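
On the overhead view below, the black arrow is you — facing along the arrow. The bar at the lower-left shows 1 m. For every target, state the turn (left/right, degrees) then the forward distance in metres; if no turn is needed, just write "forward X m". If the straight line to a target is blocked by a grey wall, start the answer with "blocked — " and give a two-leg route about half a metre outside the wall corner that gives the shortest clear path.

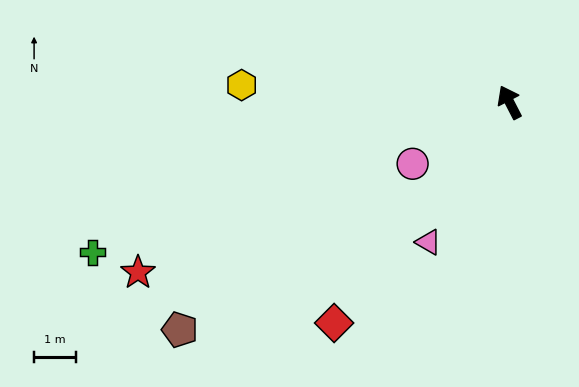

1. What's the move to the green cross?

turn left 82°, forward 10.6 m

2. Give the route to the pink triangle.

turn left 123°, forward 3.9 m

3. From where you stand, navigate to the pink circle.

turn left 95°, forward 2.7 m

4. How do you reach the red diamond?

turn left 114°, forward 6.7 m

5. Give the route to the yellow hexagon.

turn left 59°, forward 6.4 m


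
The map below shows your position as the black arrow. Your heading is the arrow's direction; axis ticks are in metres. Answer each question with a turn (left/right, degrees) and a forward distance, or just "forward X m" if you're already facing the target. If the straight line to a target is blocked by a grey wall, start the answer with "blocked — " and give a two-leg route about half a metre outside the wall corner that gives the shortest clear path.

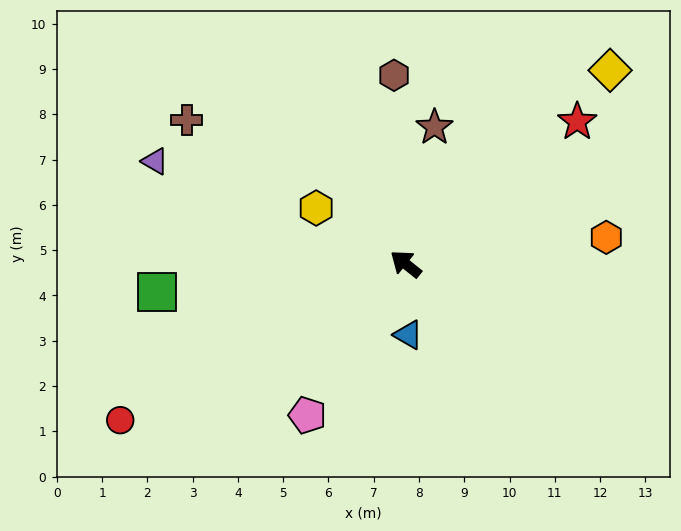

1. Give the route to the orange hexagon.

turn right 134°, forward 4.5 m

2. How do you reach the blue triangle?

turn left 131°, forward 1.6 m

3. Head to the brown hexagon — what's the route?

turn right 48°, forward 4.2 m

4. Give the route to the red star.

turn right 102°, forward 4.9 m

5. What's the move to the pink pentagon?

turn left 96°, forward 4.0 m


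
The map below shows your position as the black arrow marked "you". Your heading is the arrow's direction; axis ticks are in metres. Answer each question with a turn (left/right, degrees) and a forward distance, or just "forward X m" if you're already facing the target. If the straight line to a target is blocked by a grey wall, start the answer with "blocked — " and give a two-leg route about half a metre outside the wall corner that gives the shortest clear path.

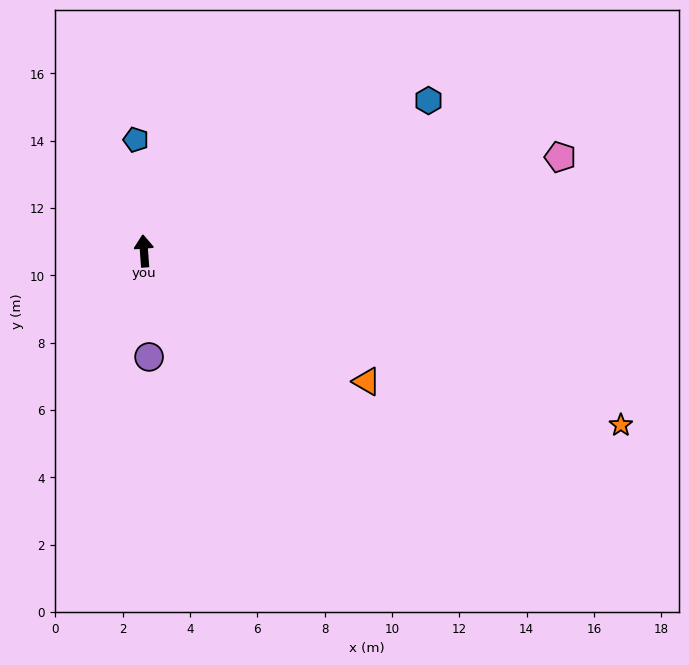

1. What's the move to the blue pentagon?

forward 3.3 m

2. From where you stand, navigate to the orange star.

turn right 114°, forward 15.1 m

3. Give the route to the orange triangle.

turn right 125°, forward 7.7 m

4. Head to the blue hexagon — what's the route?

turn right 66°, forward 9.6 m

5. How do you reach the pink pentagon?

turn right 81°, forward 12.7 m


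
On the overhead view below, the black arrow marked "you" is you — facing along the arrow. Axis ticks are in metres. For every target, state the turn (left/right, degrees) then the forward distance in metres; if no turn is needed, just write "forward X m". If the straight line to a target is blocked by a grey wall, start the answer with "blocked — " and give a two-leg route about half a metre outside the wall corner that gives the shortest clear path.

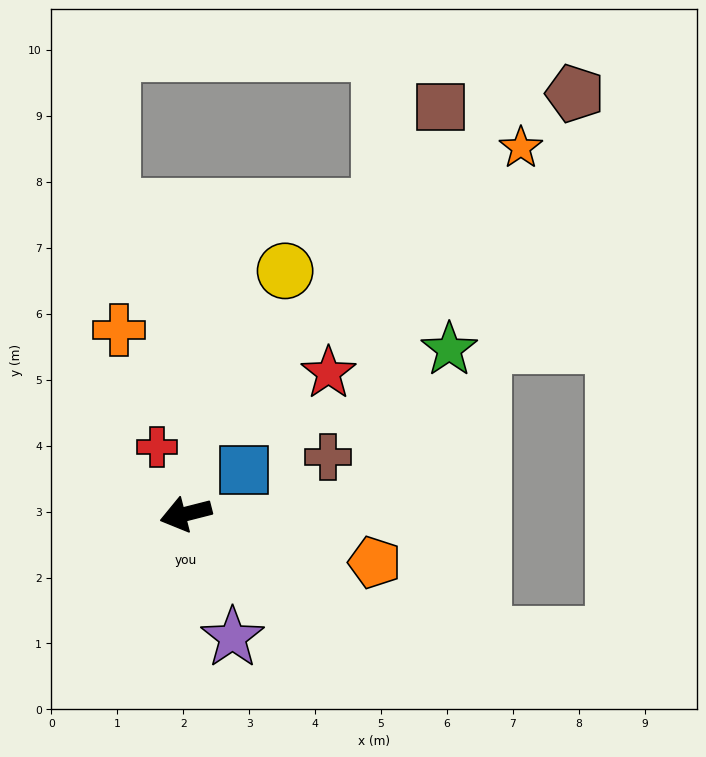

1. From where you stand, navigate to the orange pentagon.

turn left 151°, forward 3.0 m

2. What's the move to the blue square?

turn right 157°, forward 1.1 m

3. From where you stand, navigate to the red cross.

turn right 81°, forward 1.1 m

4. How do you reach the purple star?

turn left 96°, forward 2.0 m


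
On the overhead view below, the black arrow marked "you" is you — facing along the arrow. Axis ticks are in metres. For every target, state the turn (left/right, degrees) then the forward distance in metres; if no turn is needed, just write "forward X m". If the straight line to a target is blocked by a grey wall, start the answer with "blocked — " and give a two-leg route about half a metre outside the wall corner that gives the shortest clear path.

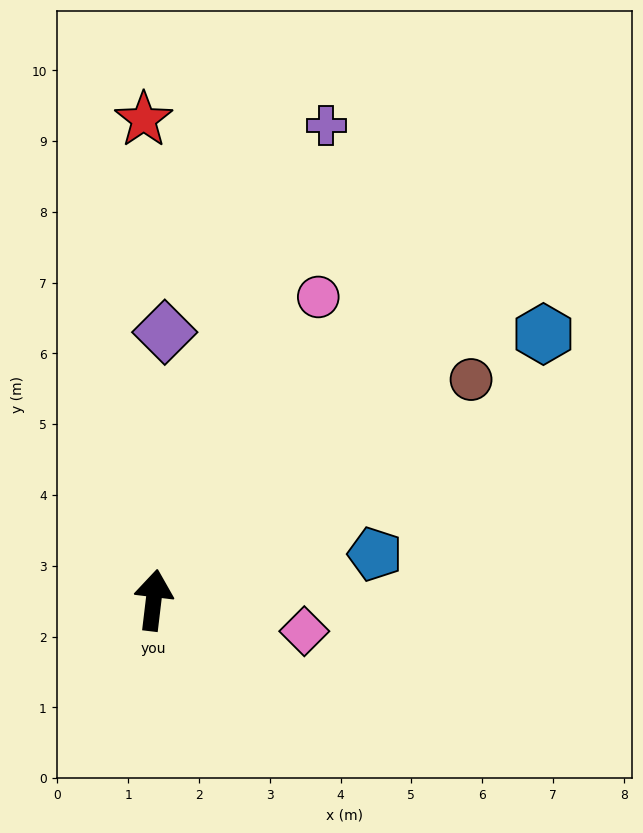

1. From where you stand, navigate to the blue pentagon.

turn right 71°, forward 3.2 m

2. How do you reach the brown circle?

turn right 48°, forward 5.5 m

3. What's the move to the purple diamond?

turn left 4°, forward 3.8 m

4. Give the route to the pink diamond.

turn right 95°, forward 2.2 m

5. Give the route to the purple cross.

turn right 13°, forward 7.1 m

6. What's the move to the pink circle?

turn right 22°, forward 4.9 m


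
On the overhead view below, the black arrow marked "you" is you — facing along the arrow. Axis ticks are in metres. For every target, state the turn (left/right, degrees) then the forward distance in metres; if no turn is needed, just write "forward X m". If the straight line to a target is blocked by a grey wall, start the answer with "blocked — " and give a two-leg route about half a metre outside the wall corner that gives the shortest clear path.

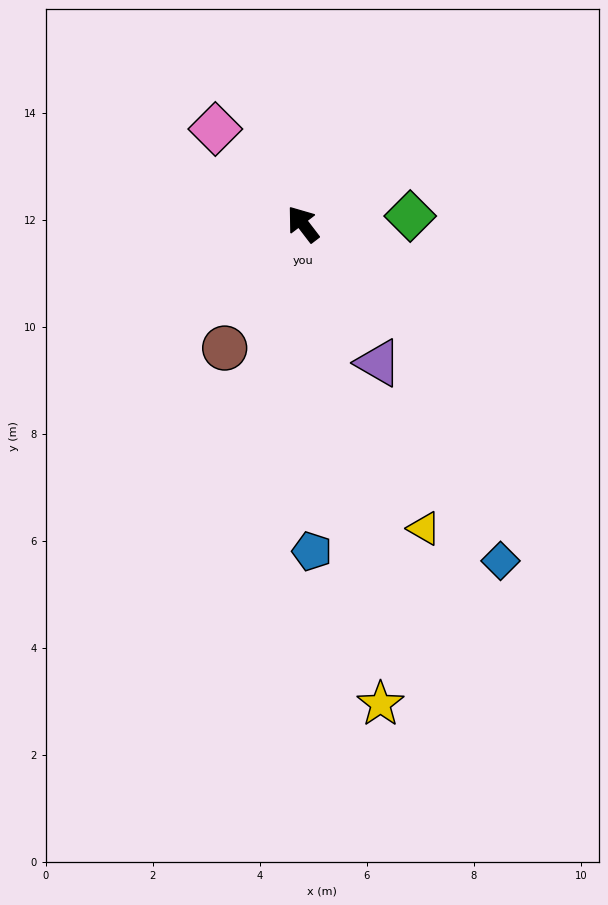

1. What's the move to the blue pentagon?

turn left 144°, forward 6.1 m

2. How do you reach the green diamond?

turn right 123°, forward 2.0 m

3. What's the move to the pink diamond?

turn left 5°, forward 2.4 m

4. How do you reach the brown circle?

turn left 110°, forward 2.7 m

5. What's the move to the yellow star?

turn left 152°, forward 9.1 m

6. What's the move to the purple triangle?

turn left 171°, forward 3.0 m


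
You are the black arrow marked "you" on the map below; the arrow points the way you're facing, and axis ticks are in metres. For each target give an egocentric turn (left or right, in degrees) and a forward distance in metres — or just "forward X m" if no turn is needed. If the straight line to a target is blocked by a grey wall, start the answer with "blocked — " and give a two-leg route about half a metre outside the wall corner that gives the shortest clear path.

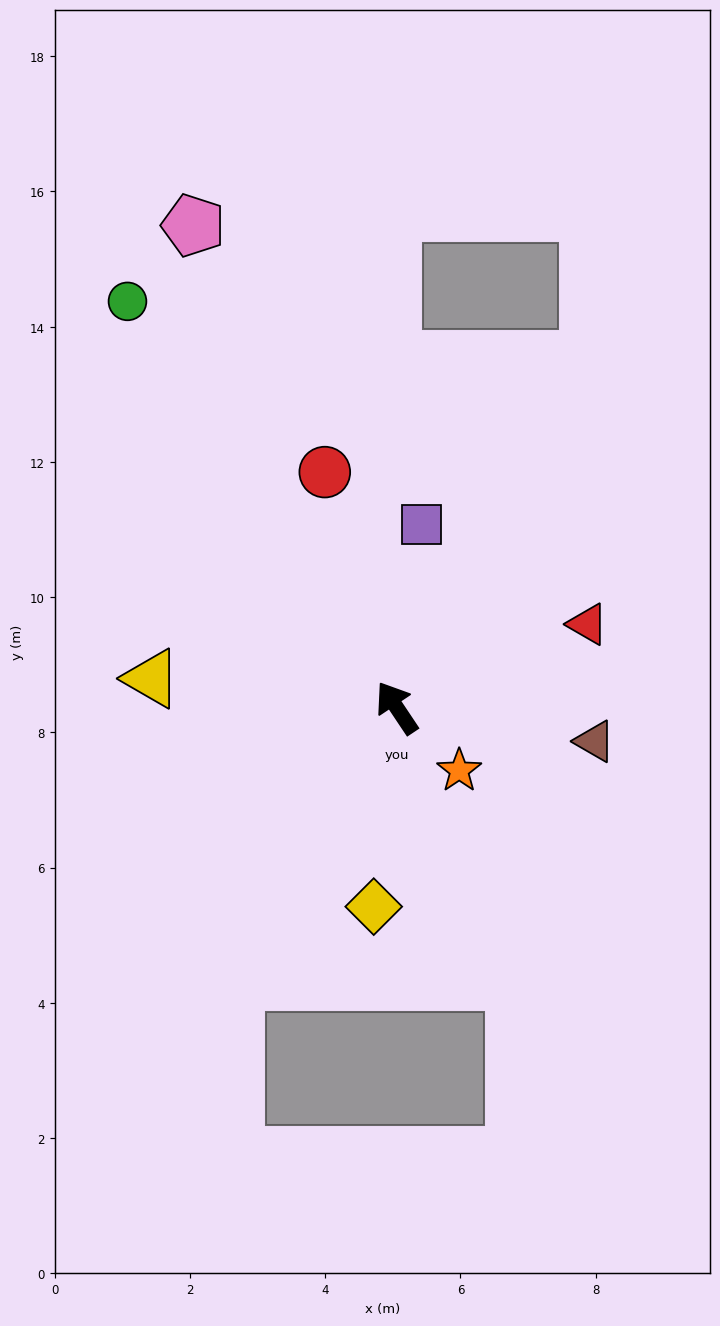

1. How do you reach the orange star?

turn right 169°, forward 1.3 m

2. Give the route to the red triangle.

turn right 100°, forward 3.1 m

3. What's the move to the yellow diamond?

turn left 140°, forward 3.0 m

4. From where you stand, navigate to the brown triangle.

turn right 133°, forward 3.0 m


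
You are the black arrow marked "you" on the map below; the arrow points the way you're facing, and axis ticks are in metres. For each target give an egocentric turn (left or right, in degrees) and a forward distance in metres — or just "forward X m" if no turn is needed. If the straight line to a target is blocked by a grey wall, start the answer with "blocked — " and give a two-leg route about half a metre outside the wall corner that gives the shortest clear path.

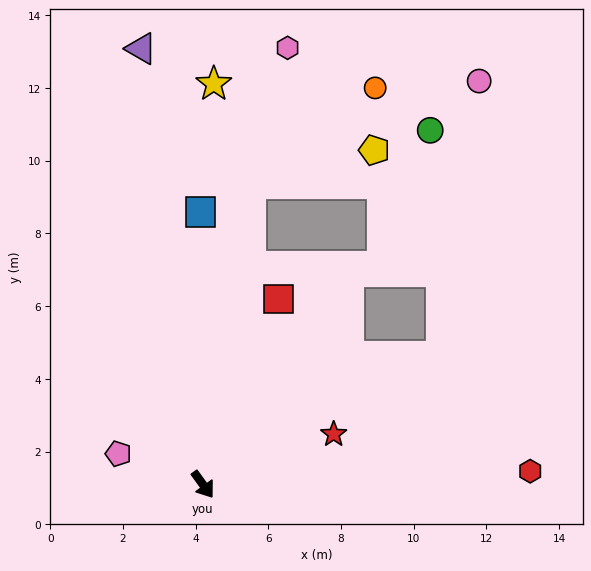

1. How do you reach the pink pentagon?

turn right 146°, forward 2.5 m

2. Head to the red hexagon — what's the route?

turn left 56°, forward 9.0 m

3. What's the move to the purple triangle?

turn left 152°, forward 12.1 m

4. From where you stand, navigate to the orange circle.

blocked — turn left 135°, forward 8.4 m, then turn right 43°, forward 4.3 m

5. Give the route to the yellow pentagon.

blocked — turn left 135°, forward 8.4 m, then turn right 66°, forward 3.5 m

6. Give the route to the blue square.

turn left 145°, forward 7.5 m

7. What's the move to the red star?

turn left 75°, forward 3.9 m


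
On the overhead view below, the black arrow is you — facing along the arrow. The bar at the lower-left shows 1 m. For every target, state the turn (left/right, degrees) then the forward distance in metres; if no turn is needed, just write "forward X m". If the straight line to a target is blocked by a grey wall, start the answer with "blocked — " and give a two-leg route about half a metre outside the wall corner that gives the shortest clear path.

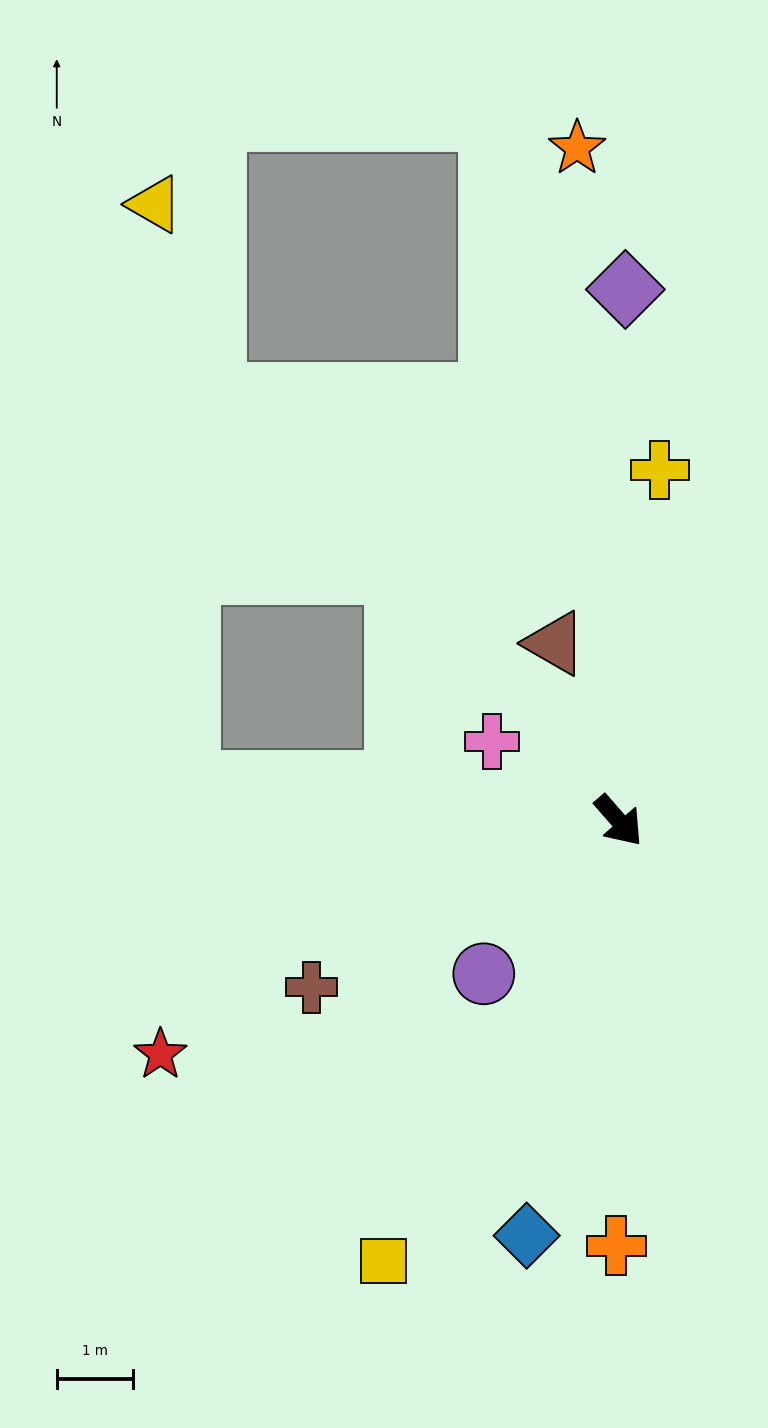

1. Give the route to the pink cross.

turn right 163°, forward 2.0 m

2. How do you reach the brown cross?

turn right 103°, forward 4.6 m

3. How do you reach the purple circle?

turn right 83°, forward 2.7 m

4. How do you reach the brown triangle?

turn left 159°, forward 2.5 m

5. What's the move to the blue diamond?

turn right 54°, forward 5.6 m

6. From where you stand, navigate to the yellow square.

turn right 69°, forward 6.5 m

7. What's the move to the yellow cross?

turn left 132°, forward 4.6 m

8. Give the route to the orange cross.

turn right 41°, forward 5.6 m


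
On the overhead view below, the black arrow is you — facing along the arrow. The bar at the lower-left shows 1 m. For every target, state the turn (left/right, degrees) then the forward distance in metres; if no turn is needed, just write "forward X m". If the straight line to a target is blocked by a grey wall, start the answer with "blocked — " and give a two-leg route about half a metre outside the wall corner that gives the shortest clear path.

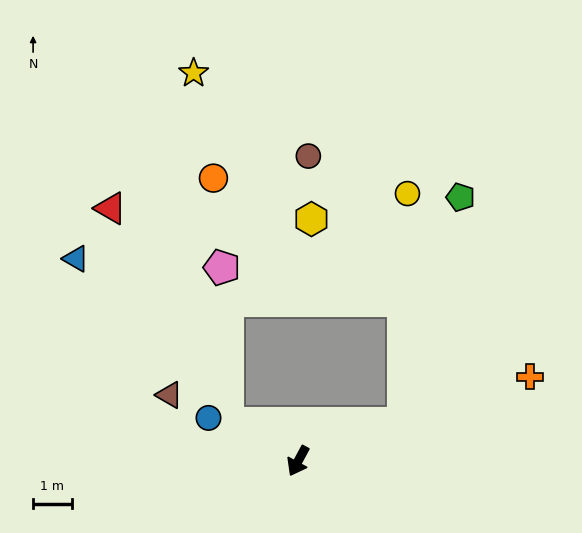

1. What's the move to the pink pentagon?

blocked — turn right 90°, forward 2.1 m, then turn right 60°, forward 4.0 m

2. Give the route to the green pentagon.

blocked — turn left 138°, forward 2.9 m, then turn left 56°, forward 6.0 m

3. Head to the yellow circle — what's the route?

blocked — turn left 138°, forward 2.9 m, then turn left 69°, forward 6.0 m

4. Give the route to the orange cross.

turn left 138°, forward 6.4 m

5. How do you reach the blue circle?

turn right 87°, forward 2.6 m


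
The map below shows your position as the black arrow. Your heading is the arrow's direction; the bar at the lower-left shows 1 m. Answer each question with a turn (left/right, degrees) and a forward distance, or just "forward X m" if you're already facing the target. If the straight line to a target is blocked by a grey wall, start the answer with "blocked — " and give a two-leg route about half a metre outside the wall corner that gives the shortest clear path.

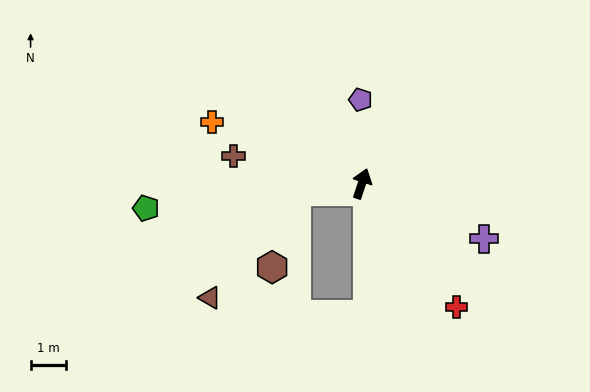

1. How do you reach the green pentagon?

turn left 115°, forward 6.2 m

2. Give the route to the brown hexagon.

blocked — turn left 115°, forward 1.9 m, then turn left 66°, forward 2.2 m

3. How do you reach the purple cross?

turn right 96°, forward 3.8 m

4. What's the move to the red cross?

turn right 124°, forward 4.4 m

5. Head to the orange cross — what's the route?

turn left 86°, forward 4.6 m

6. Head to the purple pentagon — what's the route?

turn left 19°, forward 2.4 m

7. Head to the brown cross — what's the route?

turn left 96°, forward 3.7 m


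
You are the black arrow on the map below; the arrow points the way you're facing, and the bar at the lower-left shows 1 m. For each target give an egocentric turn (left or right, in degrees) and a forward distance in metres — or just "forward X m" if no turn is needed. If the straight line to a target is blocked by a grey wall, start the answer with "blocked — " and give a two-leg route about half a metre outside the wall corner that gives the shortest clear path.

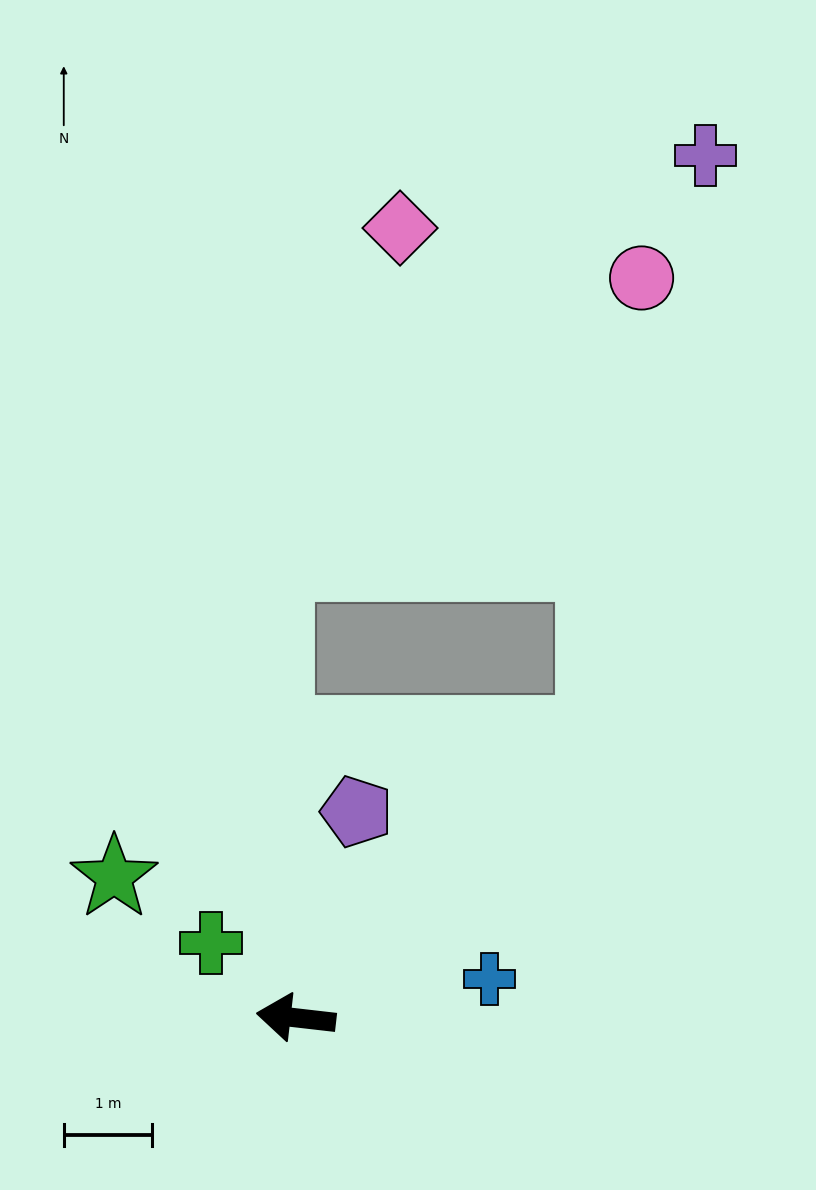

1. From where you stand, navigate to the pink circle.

blocked — turn right 130°, forward 4.7 m, then turn left 41°, forward 5.2 m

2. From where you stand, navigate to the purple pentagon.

turn right 100°, forward 2.4 m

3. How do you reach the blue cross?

turn right 162°, forward 2.2 m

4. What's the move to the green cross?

turn right 35°, forward 1.3 m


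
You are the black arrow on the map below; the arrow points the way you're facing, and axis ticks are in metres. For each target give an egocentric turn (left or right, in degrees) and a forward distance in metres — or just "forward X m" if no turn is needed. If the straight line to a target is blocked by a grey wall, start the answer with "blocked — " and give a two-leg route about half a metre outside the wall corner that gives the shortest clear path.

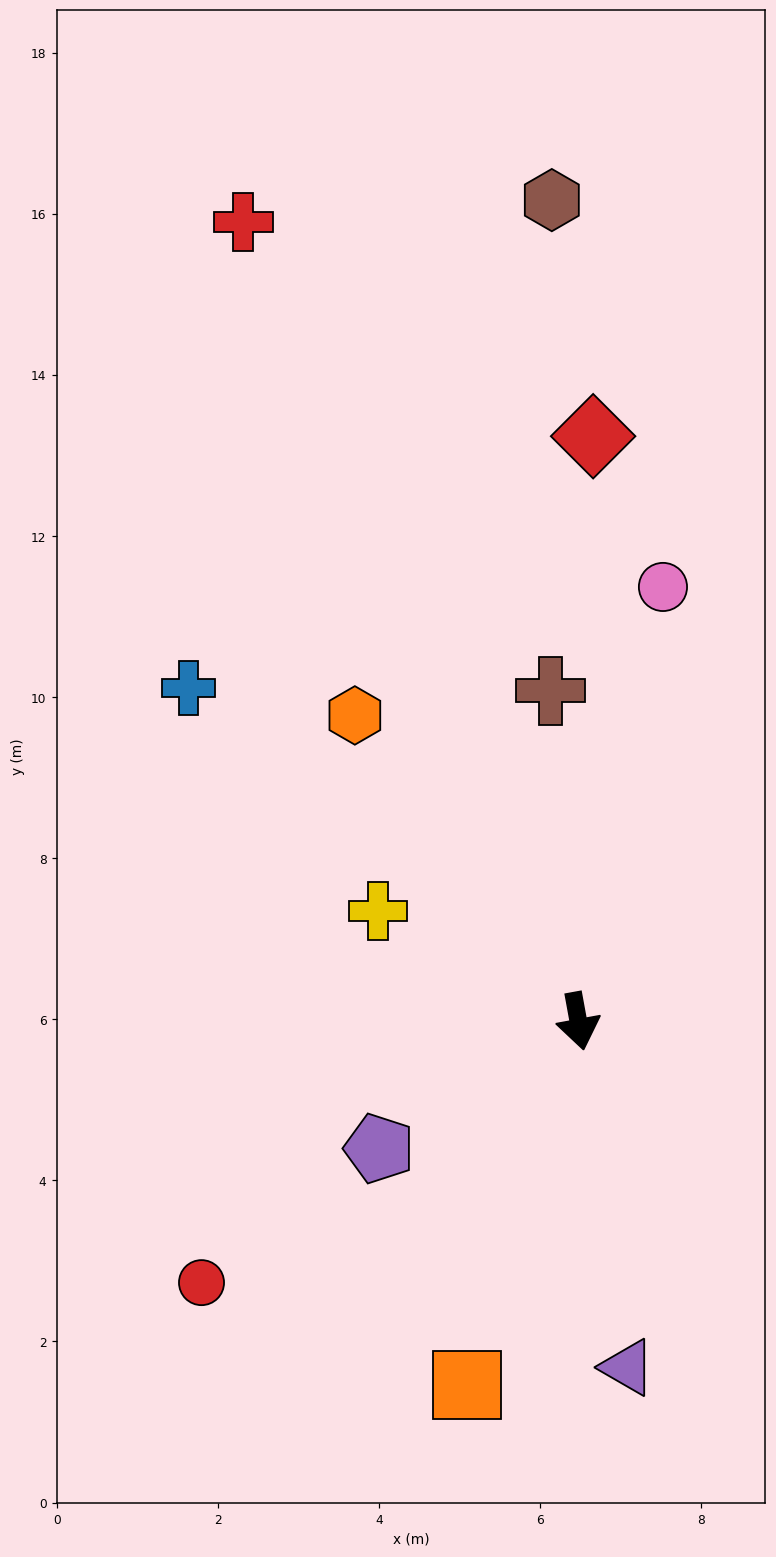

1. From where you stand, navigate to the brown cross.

turn left 174°, forward 4.1 m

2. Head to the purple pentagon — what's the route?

turn right 68°, forward 2.9 m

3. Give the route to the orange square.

turn right 27°, forward 4.7 m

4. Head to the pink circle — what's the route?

turn left 159°, forward 5.5 m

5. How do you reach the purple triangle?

turn right 2°, forward 4.3 m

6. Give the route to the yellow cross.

turn right 129°, forward 2.8 m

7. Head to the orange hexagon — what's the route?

turn right 154°, forward 4.7 m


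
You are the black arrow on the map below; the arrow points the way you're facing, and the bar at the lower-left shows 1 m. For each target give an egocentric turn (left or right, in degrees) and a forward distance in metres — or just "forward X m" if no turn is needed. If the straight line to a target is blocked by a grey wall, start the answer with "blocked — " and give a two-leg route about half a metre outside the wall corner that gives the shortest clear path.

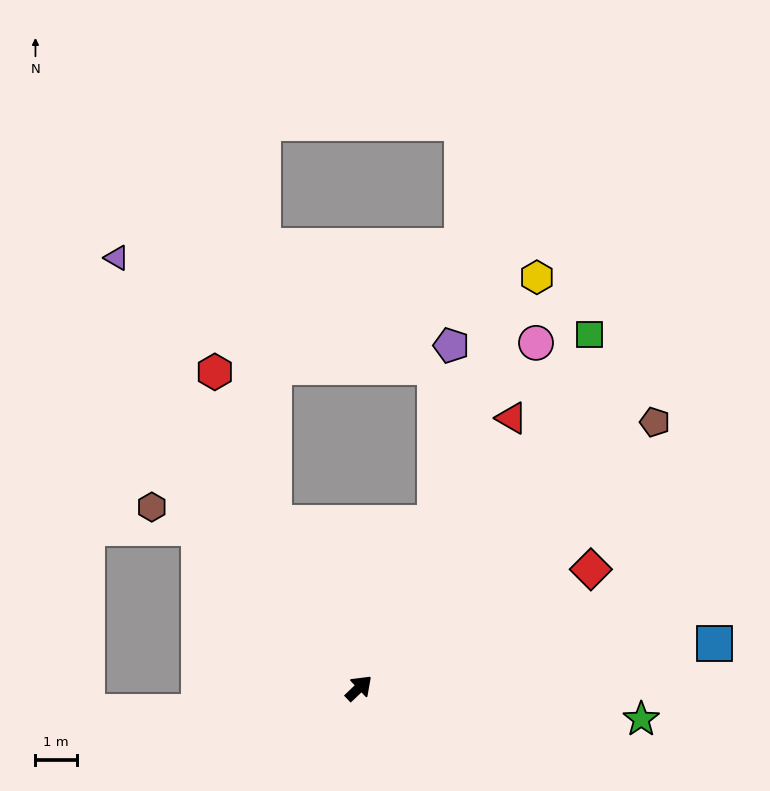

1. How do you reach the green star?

turn right 50°, forward 6.9 m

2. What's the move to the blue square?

turn right 36°, forward 8.7 m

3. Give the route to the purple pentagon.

blocked — turn left 22°, forward 4.4 m, then turn left 19°, forward 4.3 m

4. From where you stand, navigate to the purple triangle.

turn left 76°, forward 11.9 m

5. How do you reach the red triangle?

turn left 17°, forward 7.5 m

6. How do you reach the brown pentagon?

forward 9.6 m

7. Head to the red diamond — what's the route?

turn right 17°, forward 6.3 m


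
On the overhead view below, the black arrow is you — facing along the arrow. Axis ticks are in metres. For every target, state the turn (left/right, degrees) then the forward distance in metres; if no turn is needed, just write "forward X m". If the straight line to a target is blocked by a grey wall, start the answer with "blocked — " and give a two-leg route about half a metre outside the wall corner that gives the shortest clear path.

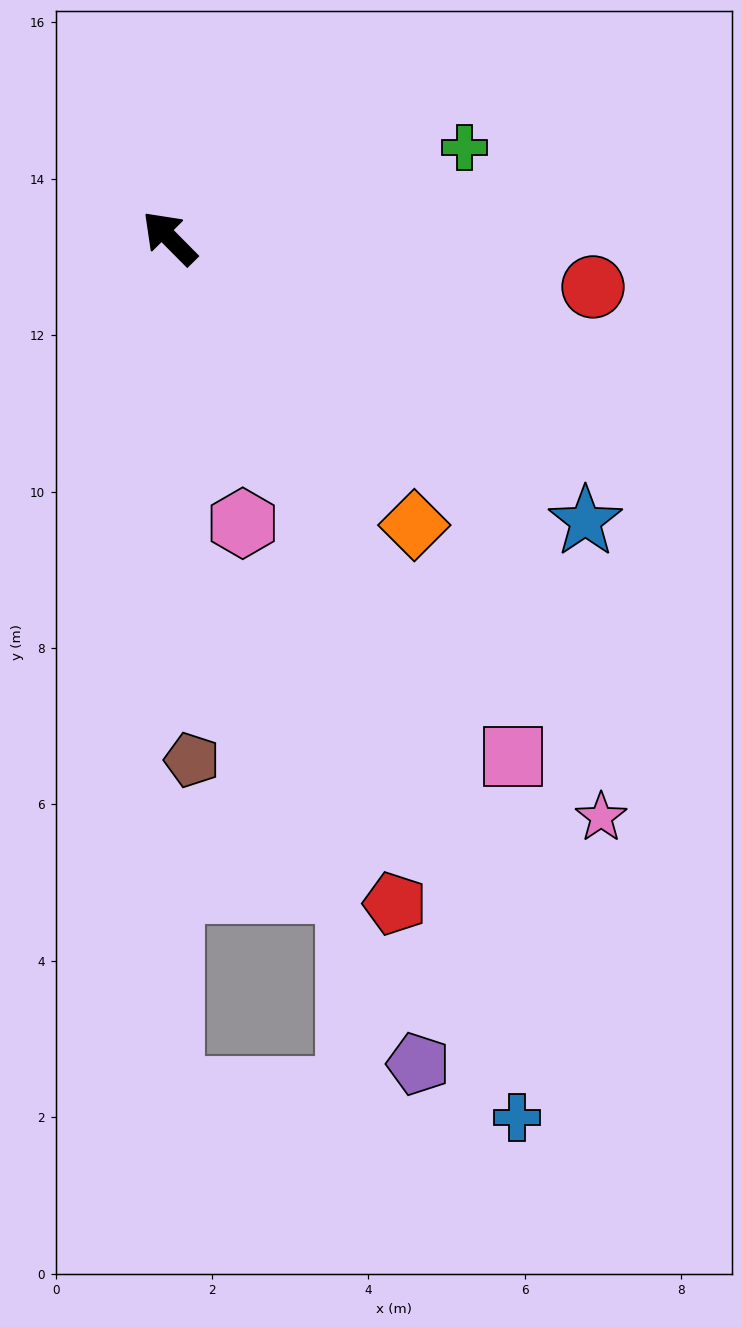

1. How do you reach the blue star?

turn right 169°, forward 6.4 m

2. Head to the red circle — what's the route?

turn right 141°, forward 5.5 m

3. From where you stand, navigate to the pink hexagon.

turn left 150°, forward 3.8 m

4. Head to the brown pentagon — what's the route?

turn left 138°, forward 6.7 m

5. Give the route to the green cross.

turn right 118°, forward 3.9 m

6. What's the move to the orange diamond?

turn left 176°, forward 4.8 m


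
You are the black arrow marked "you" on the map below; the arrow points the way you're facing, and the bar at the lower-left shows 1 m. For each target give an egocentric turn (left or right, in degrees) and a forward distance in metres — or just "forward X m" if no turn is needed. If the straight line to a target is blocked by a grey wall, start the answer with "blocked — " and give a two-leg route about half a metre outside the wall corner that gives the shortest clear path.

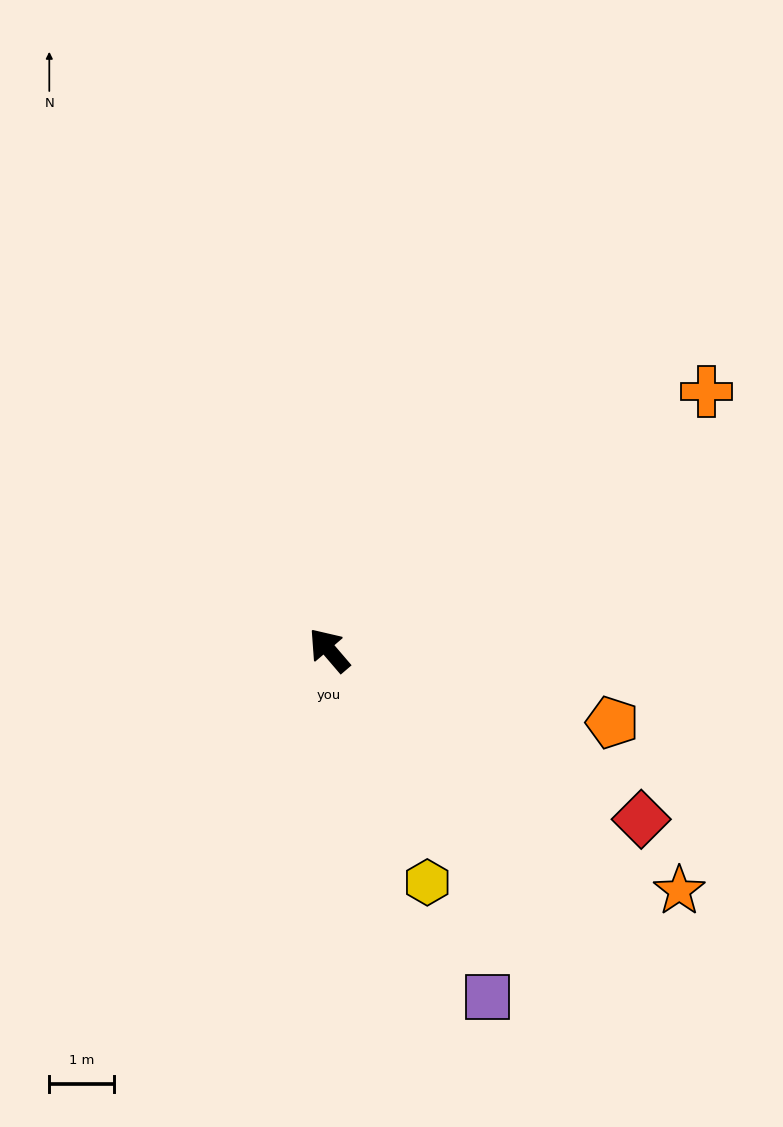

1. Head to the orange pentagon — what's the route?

turn right 145°, forward 4.5 m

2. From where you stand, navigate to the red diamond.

turn right 159°, forward 5.5 m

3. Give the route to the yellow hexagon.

turn left 162°, forward 3.9 m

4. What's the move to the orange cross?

turn right 96°, forward 7.1 m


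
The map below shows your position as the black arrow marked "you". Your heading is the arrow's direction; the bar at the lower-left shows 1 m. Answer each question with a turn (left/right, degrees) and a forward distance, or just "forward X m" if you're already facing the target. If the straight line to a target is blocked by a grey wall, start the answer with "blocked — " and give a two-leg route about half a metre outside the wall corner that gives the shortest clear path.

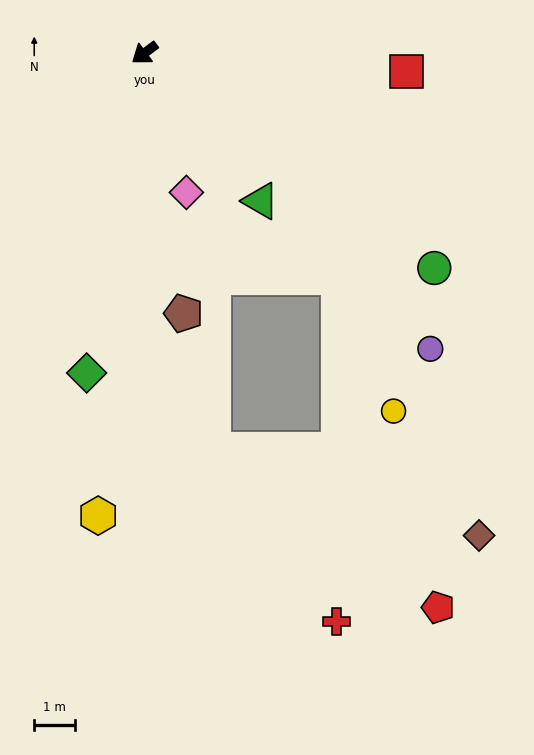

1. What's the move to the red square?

turn left 139°, forward 6.4 m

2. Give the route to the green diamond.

turn left 43°, forward 7.9 m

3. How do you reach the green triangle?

turn left 91°, forward 4.6 m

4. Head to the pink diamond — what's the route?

turn left 70°, forward 3.5 m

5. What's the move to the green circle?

turn left 107°, forward 8.8 m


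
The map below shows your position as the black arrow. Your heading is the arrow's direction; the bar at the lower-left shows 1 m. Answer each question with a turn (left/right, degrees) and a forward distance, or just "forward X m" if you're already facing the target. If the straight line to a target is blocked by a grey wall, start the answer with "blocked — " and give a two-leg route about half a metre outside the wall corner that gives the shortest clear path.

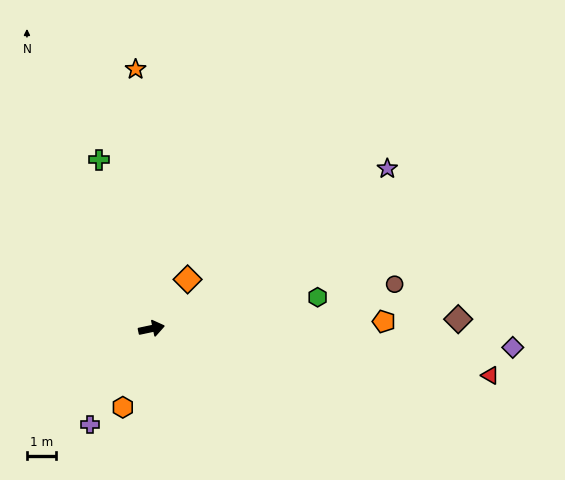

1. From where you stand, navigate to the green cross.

turn left 95°, forward 6.1 m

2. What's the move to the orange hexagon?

turn right 122°, forward 2.9 m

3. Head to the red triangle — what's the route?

turn right 20°, forward 11.8 m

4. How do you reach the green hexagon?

forward 5.8 m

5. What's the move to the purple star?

turn left 22°, forward 9.8 m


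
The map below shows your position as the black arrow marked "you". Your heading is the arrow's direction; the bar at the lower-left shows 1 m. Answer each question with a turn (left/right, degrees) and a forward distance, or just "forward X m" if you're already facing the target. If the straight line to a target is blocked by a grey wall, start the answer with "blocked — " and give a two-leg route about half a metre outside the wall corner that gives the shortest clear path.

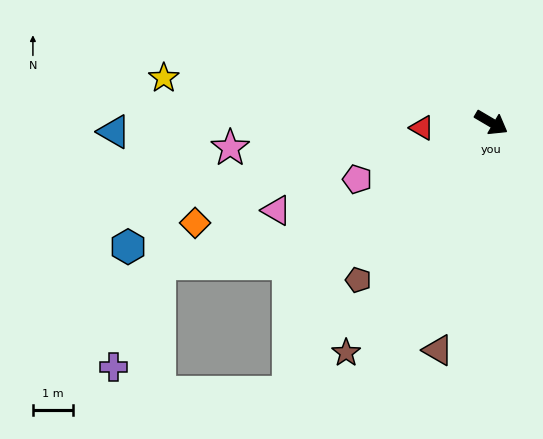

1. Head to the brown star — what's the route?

turn right 92°, forward 6.8 m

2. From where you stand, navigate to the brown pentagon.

turn right 100°, forward 5.2 m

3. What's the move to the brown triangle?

turn right 73°, forward 5.9 m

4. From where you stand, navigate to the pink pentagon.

turn right 127°, forward 3.7 m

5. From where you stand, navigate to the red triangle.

turn right 145°, forward 1.8 m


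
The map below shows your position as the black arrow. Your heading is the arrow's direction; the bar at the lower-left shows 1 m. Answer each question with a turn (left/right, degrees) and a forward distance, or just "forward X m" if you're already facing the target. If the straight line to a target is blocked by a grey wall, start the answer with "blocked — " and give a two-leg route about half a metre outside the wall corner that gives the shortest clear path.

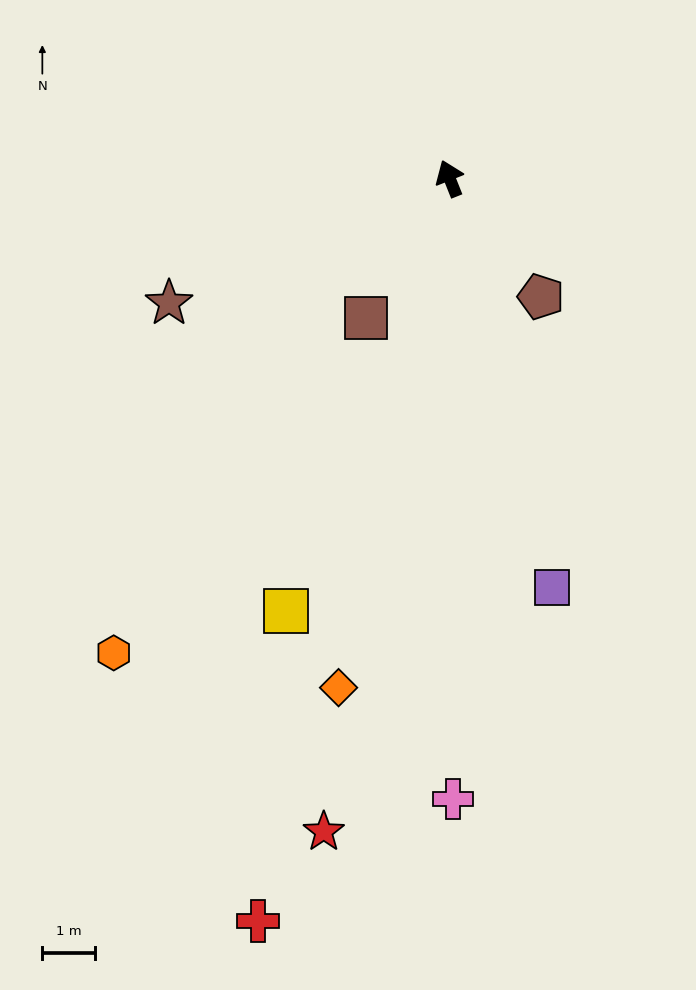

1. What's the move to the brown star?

turn left 92°, forward 5.8 m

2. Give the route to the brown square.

turn left 127°, forward 3.1 m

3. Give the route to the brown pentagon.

turn right 164°, forward 2.8 m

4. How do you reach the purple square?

turn left 172°, forward 8.0 m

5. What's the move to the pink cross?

turn left 159°, forward 11.7 m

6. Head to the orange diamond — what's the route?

turn left 146°, forward 9.9 m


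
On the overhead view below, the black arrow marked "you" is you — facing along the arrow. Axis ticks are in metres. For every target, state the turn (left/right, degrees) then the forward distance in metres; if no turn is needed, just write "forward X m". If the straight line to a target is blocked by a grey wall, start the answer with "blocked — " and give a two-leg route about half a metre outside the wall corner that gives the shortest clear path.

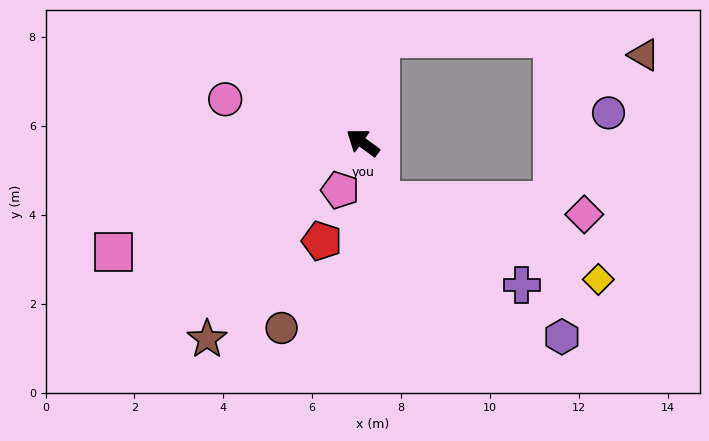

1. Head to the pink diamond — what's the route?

blocked — turn left 143°, forward 1.4 m, then turn left 69°, forward 4.6 m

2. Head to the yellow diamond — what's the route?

blocked — turn left 143°, forward 1.4 m, then turn left 53°, forward 5.2 m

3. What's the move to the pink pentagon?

turn left 101°, forward 1.2 m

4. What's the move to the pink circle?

turn left 19°, forward 3.2 m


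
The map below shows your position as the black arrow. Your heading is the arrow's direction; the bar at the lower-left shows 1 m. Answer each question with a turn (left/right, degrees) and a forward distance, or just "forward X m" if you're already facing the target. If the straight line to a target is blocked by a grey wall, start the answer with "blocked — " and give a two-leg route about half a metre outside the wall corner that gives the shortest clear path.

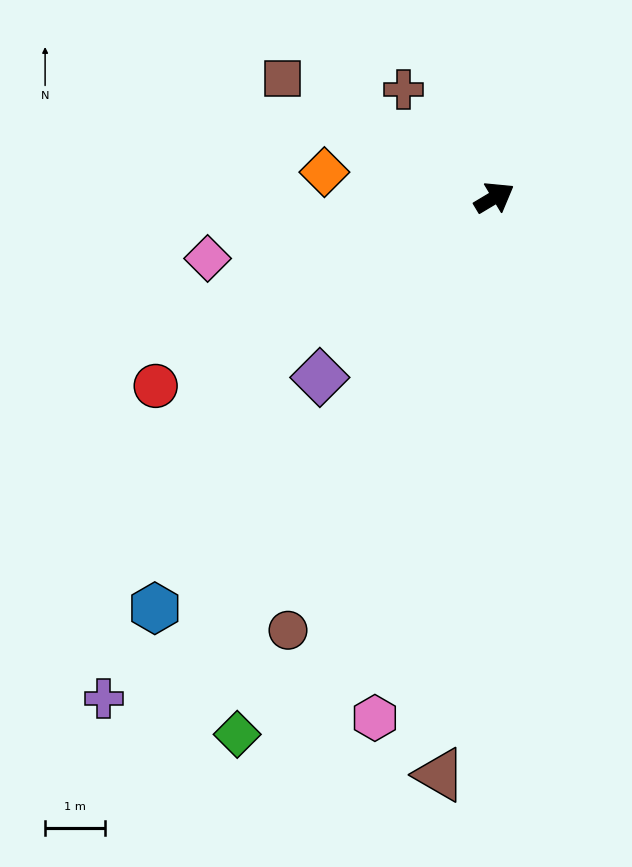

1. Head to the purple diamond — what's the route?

turn right 165°, forward 4.2 m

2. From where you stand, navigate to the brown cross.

turn left 99°, forward 2.4 m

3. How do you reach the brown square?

turn left 120°, forward 4.0 m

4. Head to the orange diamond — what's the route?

turn left 141°, forward 2.9 m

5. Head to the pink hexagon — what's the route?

turn right 134°, forward 8.9 m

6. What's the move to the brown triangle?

turn right 126°, forward 9.7 m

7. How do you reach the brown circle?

turn right 146°, forward 8.0 m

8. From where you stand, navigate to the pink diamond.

turn left 161°, forward 4.9 m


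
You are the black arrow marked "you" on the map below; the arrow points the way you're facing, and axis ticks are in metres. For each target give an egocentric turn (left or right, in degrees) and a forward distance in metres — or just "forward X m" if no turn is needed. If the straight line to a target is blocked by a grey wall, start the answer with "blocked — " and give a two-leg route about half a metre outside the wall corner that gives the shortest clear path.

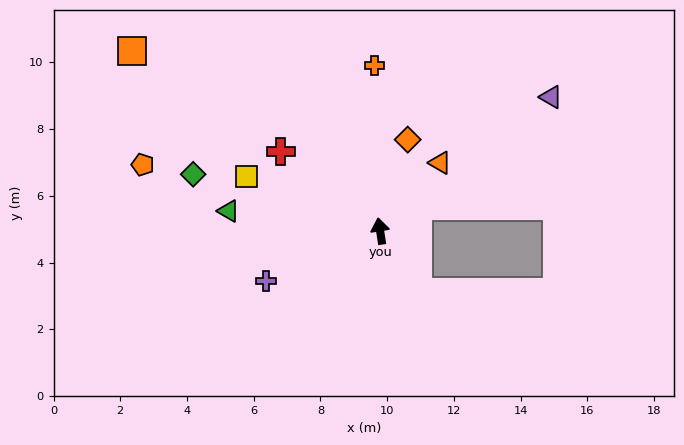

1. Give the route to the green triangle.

turn left 74°, forward 4.6 m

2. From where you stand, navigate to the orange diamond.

turn right 26°, forward 2.9 m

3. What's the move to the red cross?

turn left 42°, forward 3.8 m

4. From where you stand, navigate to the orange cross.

turn right 7°, forward 5.0 m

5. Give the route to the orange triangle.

turn right 50°, forward 2.7 m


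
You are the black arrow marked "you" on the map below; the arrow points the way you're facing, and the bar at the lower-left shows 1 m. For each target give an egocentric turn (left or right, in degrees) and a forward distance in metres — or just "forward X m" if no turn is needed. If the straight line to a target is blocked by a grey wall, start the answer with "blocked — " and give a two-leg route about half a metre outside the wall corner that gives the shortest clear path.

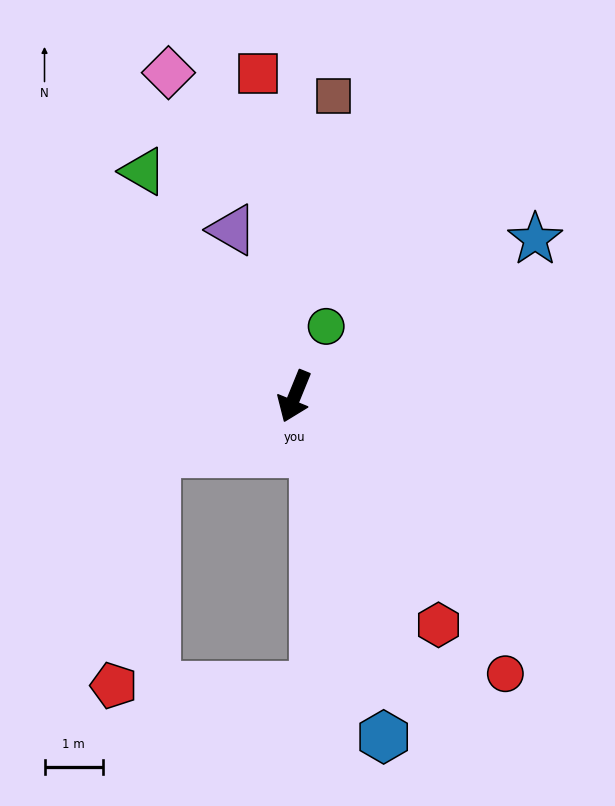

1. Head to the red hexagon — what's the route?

turn left 54°, forward 4.6 m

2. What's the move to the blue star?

turn left 145°, forward 4.9 m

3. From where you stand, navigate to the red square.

turn right 151°, forward 5.6 m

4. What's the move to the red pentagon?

blocked — turn right 46°, forward 2.6 m, then turn left 58°, forward 4.0 m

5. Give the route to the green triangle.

turn right 124°, forward 4.6 m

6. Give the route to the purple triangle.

turn right 137°, forward 3.0 m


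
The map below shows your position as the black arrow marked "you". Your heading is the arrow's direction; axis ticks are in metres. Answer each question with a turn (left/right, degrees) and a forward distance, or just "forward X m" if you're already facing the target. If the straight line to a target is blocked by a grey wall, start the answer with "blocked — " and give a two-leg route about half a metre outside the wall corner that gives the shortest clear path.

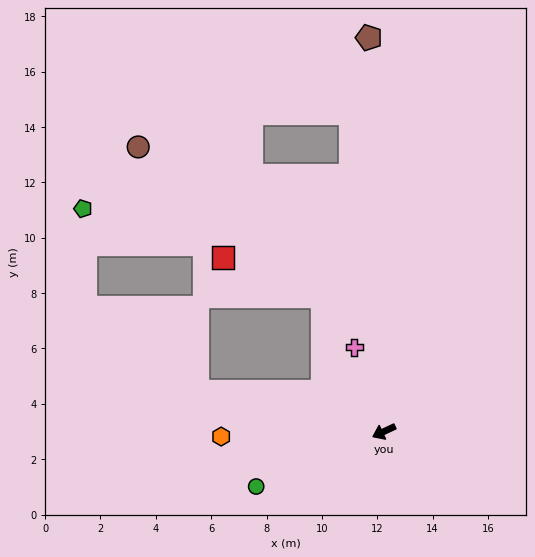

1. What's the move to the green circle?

forward 5.0 m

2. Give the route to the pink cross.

turn right 96°, forward 3.2 m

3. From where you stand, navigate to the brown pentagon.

turn right 113°, forward 14.2 m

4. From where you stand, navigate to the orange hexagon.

turn right 23°, forward 5.9 m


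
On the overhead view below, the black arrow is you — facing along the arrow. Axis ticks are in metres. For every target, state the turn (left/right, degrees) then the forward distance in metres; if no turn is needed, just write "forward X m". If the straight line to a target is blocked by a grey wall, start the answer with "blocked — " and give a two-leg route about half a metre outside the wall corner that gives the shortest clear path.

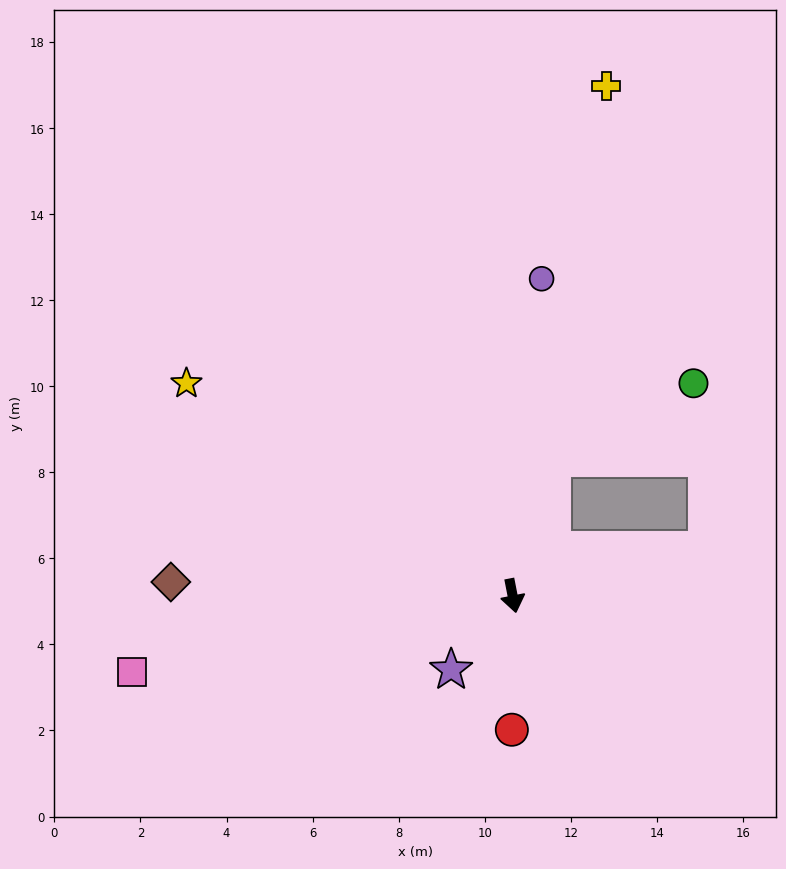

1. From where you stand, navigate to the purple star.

turn right 51°, forward 2.2 m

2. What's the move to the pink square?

turn right 90°, forward 9.0 m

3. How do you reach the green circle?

blocked — turn left 153°, forward 3.3 m, then turn right 46°, forward 3.7 m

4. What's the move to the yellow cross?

turn left 159°, forward 12.0 m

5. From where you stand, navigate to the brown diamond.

turn right 103°, forward 7.9 m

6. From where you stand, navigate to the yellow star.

turn right 134°, forward 9.0 m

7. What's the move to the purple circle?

turn left 164°, forward 7.4 m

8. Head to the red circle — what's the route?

turn right 11°, forward 3.1 m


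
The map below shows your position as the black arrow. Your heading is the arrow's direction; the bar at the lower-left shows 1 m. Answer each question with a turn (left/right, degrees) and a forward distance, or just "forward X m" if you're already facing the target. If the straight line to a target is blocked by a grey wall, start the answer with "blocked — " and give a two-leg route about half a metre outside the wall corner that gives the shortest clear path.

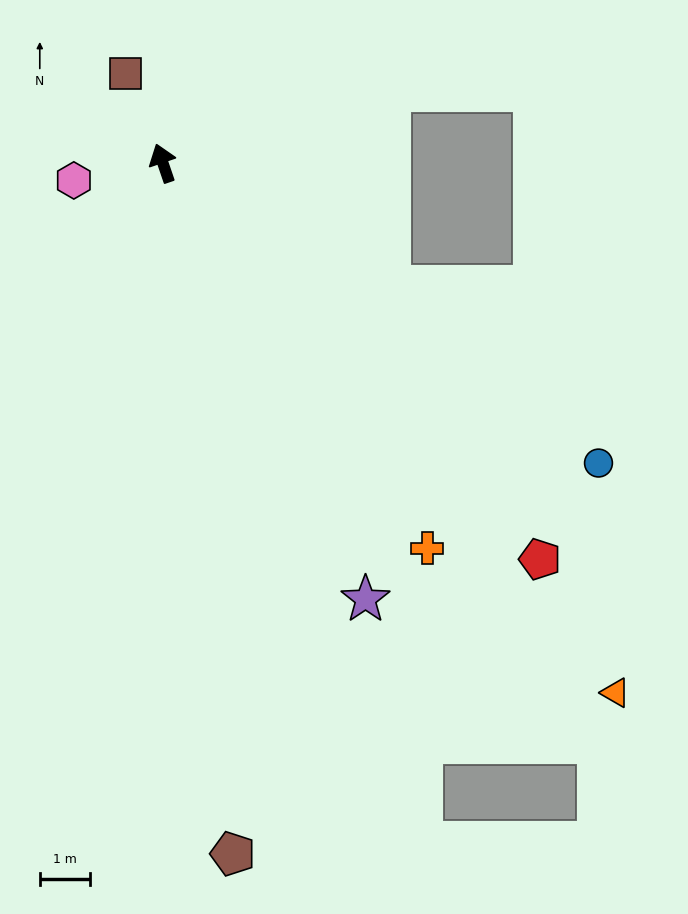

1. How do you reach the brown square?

turn left 4°, forward 2.0 m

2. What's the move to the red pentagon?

turn right 155°, forward 11.0 m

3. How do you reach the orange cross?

turn right 164°, forward 9.4 m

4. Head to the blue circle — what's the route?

turn right 143°, forward 10.6 m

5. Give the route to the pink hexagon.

turn left 82°, forward 1.8 m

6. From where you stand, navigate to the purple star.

turn right 174°, forward 9.6 m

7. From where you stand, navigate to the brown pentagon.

turn left 167°, forward 13.9 m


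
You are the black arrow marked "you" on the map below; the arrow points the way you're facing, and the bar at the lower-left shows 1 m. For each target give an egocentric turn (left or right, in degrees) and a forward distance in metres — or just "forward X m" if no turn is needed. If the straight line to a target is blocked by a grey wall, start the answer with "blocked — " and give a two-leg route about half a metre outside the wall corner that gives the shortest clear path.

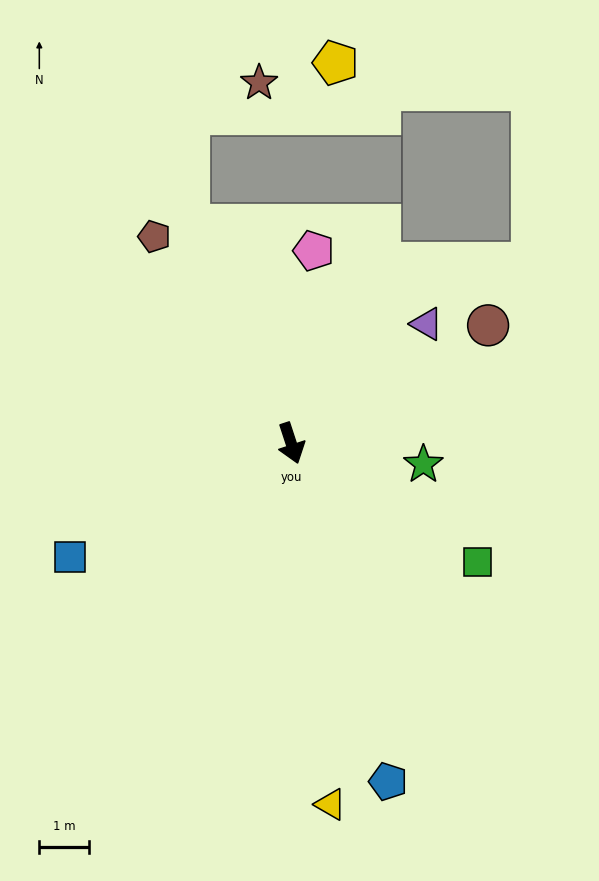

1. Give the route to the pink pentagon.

turn left 155°, forward 3.9 m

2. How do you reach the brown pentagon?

turn right 165°, forward 5.0 m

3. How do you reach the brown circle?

turn left 103°, forward 4.6 m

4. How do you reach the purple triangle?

turn left 113°, forward 3.6 m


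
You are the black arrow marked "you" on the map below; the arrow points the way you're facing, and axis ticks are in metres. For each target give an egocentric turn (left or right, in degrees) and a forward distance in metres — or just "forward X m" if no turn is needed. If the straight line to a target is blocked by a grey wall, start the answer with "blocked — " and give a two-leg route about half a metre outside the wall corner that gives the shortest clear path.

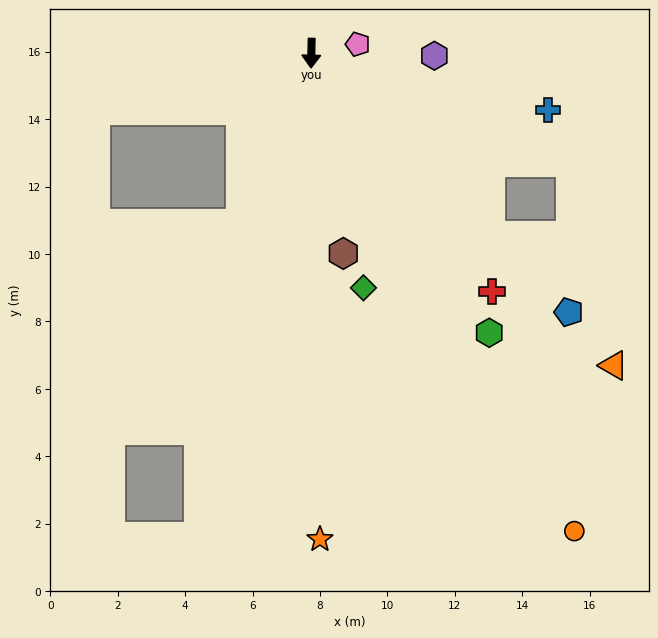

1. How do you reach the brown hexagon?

turn left 10°, forward 6.0 m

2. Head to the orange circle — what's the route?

turn left 30°, forward 16.2 m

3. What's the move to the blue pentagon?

turn left 46°, forward 10.8 m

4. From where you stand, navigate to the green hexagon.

turn left 34°, forward 9.8 m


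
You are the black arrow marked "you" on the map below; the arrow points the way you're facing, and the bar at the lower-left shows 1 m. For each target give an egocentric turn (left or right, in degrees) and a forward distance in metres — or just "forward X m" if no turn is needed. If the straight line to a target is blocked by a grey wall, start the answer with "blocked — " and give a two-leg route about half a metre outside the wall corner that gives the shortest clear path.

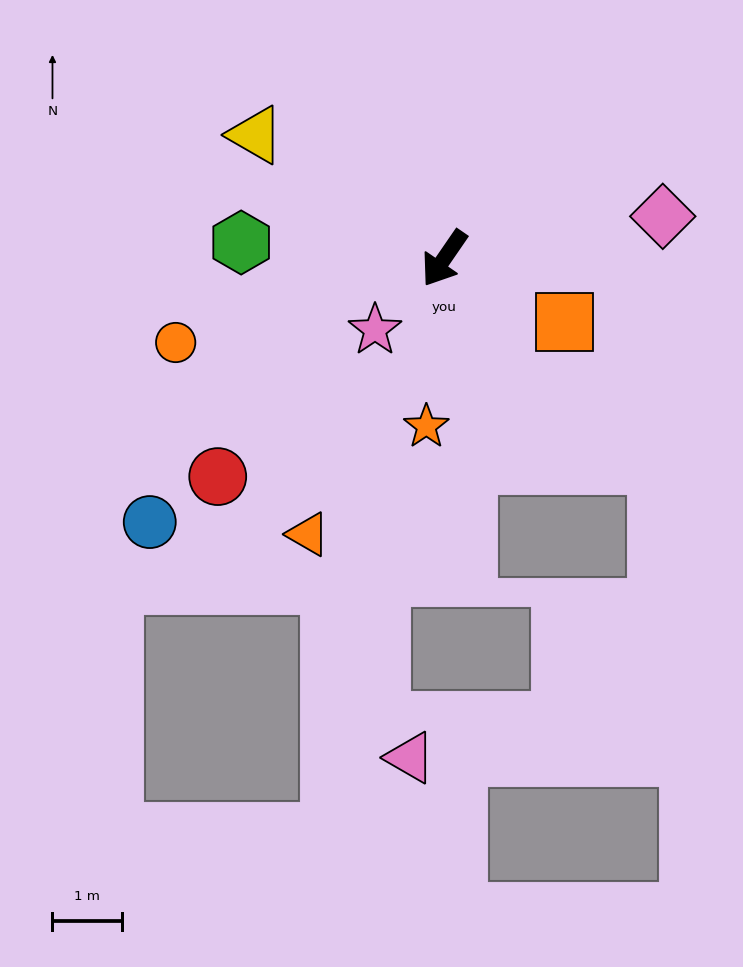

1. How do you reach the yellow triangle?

turn right 89°, forward 3.2 m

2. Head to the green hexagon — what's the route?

turn right 60°, forward 2.9 m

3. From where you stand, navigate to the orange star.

turn left 28°, forward 2.4 m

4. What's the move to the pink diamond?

turn left 135°, forward 3.2 m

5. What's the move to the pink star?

turn right 10°, forward 1.4 m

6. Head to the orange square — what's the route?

turn left 97°, forward 2.0 m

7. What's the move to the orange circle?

turn right 38°, forward 4.1 m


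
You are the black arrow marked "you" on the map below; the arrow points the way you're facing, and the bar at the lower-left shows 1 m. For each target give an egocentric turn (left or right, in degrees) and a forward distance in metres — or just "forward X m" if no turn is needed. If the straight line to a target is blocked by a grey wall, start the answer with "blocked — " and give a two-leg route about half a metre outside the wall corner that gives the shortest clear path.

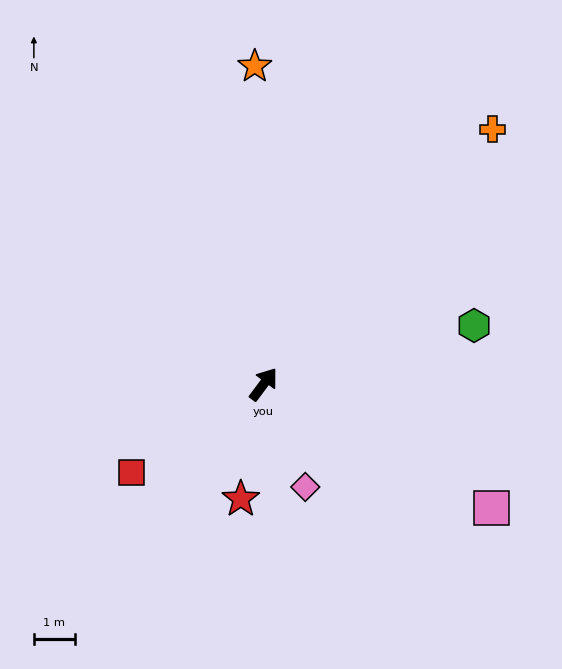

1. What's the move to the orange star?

turn left 38°, forward 7.7 m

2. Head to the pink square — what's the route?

turn right 82°, forward 6.3 m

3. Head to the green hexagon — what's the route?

turn right 38°, forward 5.3 m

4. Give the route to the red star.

turn right 155°, forward 2.8 m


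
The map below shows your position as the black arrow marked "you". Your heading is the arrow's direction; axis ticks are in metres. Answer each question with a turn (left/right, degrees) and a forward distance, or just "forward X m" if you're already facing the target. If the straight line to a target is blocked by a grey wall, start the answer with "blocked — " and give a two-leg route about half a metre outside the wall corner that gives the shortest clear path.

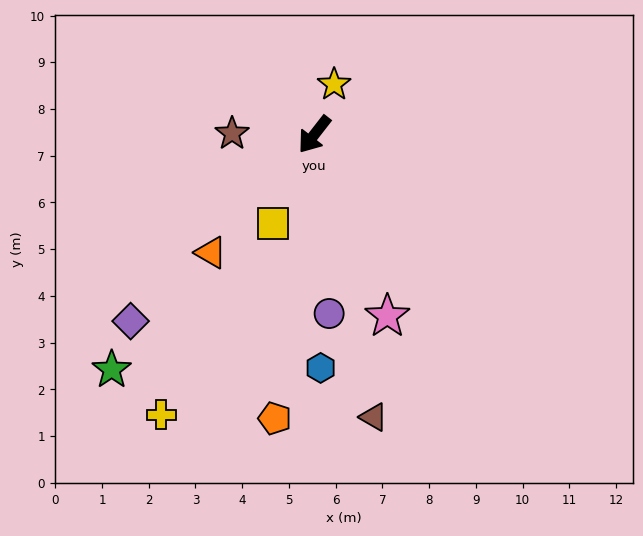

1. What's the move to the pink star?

turn left 60°, forward 4.2 m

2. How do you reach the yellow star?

turn right 164°, forward 1.2 m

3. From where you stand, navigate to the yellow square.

turn left 13°, forward 2.1 m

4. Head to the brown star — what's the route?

turn right 53°, forward 1.8 m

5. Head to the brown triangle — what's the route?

turn left 50°, forward 6.2 m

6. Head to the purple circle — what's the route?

turn left 43°, forward 3.8 m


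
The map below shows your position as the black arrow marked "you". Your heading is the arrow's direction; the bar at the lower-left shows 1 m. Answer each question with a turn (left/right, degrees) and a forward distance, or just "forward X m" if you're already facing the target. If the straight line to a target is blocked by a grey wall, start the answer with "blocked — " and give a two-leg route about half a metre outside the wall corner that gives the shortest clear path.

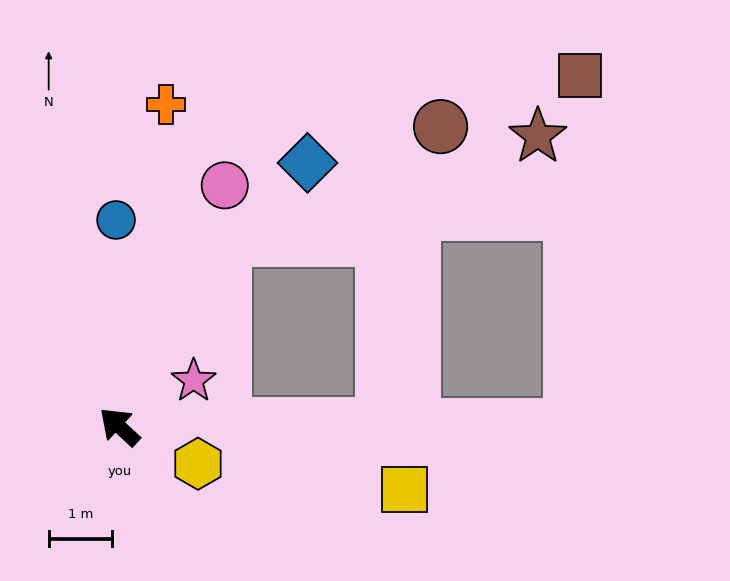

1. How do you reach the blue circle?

turn right 46°, forward 3.3 m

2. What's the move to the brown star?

blocked — turn right 77°, forward 3.4 m, then turn right 42°, forward 5.2 m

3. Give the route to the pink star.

turn right 106°, forward 1.4 m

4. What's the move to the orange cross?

turn right 56°, forward 5.1 m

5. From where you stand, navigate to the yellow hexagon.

turn right 163°, forward 1.4 m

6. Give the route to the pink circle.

turn right 71°, forward 4.1 m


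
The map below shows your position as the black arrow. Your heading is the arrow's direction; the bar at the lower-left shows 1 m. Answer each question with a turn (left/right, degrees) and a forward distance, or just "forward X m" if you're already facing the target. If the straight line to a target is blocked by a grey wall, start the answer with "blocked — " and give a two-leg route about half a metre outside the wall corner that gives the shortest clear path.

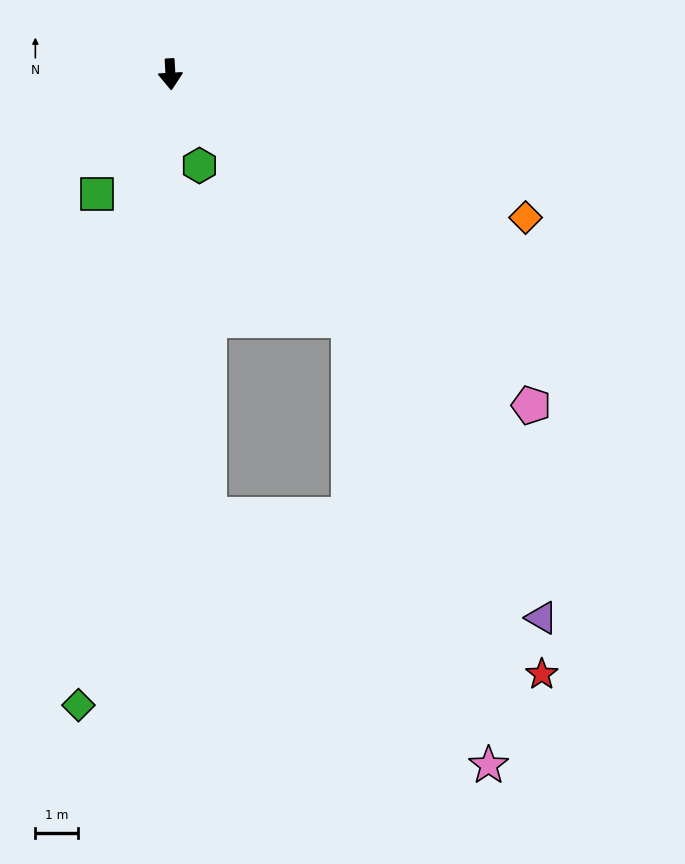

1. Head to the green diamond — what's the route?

turn right 12°, forward 14.9 m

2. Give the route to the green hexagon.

turn left 14°, forward 2.2 m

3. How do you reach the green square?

turn right 35°, forward 3.3 m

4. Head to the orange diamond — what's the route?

turn left 65°, forward 9.0 m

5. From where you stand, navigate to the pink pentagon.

turn left 44°, forward 11.4 m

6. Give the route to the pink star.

blocked — turn left 33°, forward 7.1 m, then turn right 19°, forward 10.9 m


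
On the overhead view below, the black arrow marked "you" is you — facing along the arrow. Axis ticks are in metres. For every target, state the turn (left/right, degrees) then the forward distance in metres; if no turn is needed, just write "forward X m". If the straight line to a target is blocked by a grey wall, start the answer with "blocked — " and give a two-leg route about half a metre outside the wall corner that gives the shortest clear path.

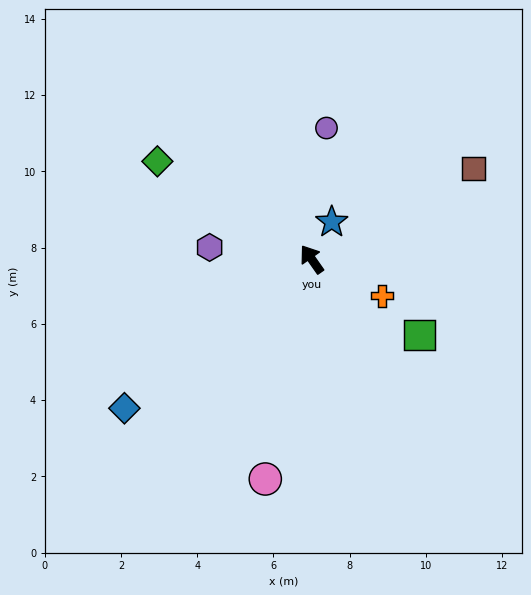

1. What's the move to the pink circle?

turn left 133°, forward 5.9 m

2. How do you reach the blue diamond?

turn left 93°, forward 6.3 m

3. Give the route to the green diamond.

turn left 23°, forward 4.8 m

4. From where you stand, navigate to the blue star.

turn right 63°, forward 1.1 m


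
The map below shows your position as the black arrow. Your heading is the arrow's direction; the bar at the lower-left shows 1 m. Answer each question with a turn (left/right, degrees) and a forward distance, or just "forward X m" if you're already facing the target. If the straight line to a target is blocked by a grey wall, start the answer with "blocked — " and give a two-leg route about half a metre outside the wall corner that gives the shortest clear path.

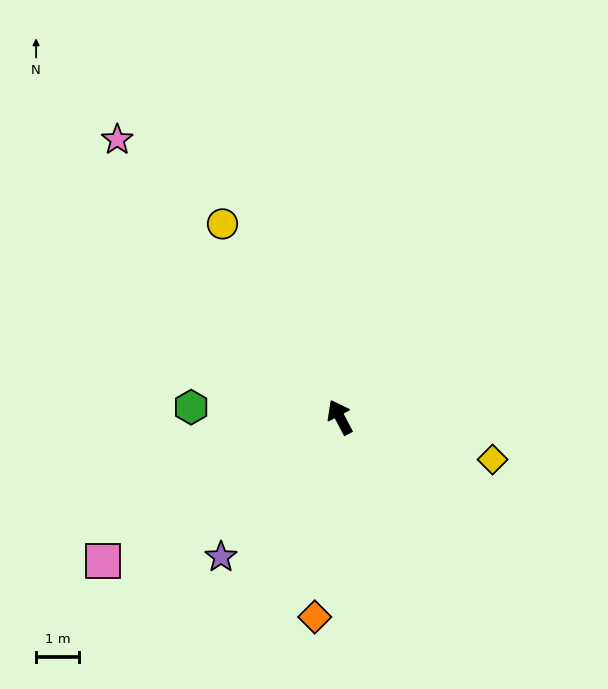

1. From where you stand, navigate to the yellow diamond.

turn right 133°, forward 3.7 m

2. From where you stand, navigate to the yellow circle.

turn left 4°, forward 5.3 m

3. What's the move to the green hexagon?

turn left 59°, forward 3.5 m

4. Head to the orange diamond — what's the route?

turn left 145°, forward 4.7 m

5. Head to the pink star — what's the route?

turn left 11°, forward 8.4 m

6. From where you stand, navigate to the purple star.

turn left 112°, forward 4.3 m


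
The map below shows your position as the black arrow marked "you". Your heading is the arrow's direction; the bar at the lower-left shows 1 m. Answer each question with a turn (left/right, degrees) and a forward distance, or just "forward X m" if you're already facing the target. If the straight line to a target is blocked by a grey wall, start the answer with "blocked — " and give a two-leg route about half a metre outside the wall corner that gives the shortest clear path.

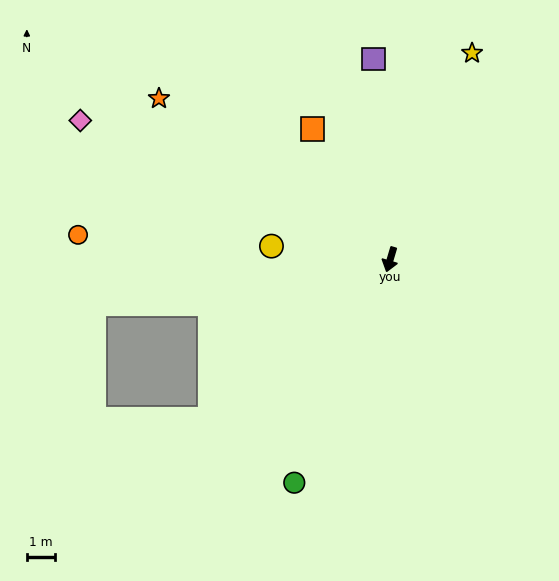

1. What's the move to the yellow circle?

turn right 80°, forward 4.2 m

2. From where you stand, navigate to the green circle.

turn right 7°, forward 8.6 m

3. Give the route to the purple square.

turn right 159°, forward 7.1 m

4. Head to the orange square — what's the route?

turn right 133°, forward 5.4 m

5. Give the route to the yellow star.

turn left 175°, forward 7.8 m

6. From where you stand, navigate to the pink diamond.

turn right 98°, forward 12.0 m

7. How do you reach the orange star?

turn right 108°, forward 9.9 m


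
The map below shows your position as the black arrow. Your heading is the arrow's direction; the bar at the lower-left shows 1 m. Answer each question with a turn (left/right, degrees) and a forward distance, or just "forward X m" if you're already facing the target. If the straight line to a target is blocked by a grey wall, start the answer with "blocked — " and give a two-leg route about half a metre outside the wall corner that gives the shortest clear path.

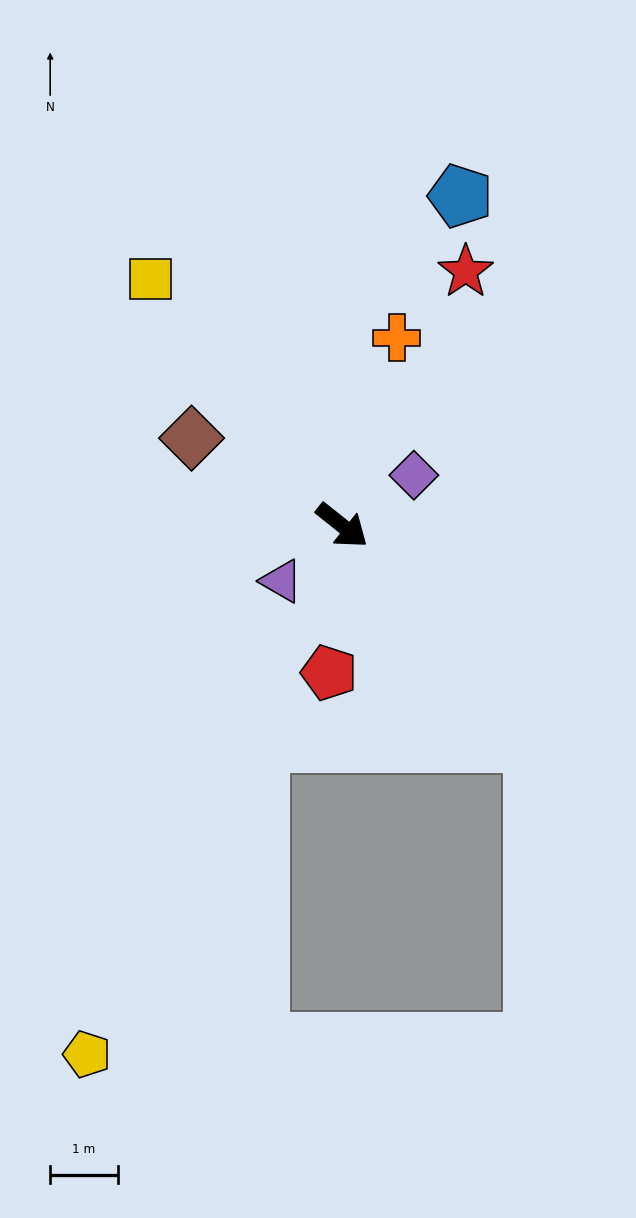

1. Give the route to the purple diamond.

turn left 74°, forward 1.3 m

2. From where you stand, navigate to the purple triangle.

turn right 99°, forward 1.2 m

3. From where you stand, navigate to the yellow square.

turn left 166°, forward 4.6 m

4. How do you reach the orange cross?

turn left 112°, forward 2.9 m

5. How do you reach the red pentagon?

turn right 57°, forward 2.2 m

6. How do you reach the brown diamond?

turn right 172°, forward 2.6 m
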